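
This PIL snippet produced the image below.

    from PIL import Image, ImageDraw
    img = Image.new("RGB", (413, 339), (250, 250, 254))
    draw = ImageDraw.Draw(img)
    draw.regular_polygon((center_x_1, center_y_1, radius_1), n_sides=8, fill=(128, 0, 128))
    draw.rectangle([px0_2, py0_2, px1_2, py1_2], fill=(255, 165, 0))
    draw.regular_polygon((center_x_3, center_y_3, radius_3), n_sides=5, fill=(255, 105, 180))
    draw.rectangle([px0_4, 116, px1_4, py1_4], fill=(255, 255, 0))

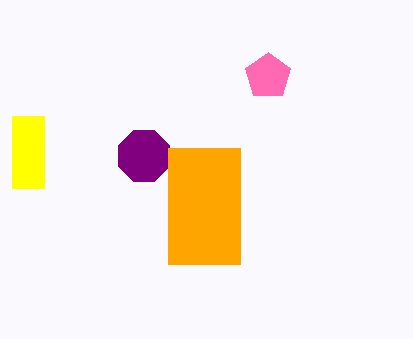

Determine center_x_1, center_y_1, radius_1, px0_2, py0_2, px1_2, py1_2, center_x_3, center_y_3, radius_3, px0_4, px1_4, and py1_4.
center_x_1 = 144
center_y_1 = 156
radius_1 = 28
px0_2 = 168
py0_2 = 148
px1_2 = 240
py1_2 = 264
center_x_3 = 268
center_y_3 = 76
radius_3 = 24
px0_4 = 12
px1_4 = 44
py1_4 = 188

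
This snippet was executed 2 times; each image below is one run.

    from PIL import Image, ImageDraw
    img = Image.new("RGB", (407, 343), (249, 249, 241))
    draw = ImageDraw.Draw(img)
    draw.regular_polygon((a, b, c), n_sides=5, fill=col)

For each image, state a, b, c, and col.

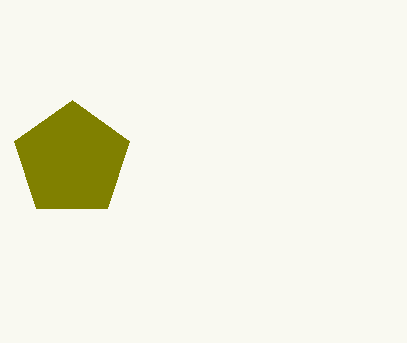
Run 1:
a = 72
b = 160
c = 60
col = 'olive'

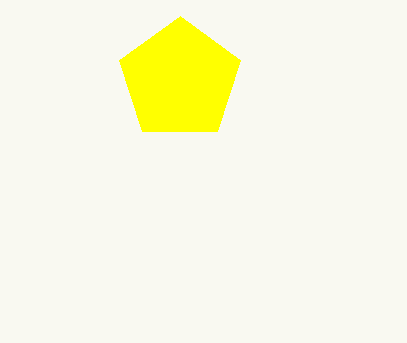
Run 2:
a = 180
b = 80
c = 64
col = 'yellow'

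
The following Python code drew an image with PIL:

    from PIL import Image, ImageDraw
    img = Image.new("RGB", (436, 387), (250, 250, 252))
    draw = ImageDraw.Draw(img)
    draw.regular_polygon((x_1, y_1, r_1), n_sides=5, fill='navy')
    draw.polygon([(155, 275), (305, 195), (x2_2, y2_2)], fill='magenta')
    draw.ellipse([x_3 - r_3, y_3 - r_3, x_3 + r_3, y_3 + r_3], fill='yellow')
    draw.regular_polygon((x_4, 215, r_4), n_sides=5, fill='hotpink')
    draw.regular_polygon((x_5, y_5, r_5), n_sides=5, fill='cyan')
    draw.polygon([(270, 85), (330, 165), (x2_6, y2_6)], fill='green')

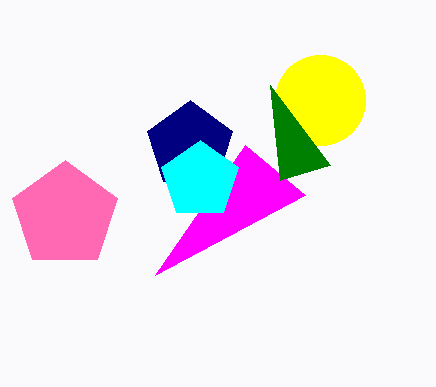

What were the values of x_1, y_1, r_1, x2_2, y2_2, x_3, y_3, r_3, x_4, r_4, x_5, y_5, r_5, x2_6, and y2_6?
x_1 = 190
y_1 = 145
r_1 = 45
x2_2 = 245
y2_2 = 145
x_3 = 320
y_3 = 100
r_3 = 45
x_4 = 65
r_4 = 55
x_5 = 200
y_5 = 180
r_5 = 40
x2_6 = 280
y2_6 = 180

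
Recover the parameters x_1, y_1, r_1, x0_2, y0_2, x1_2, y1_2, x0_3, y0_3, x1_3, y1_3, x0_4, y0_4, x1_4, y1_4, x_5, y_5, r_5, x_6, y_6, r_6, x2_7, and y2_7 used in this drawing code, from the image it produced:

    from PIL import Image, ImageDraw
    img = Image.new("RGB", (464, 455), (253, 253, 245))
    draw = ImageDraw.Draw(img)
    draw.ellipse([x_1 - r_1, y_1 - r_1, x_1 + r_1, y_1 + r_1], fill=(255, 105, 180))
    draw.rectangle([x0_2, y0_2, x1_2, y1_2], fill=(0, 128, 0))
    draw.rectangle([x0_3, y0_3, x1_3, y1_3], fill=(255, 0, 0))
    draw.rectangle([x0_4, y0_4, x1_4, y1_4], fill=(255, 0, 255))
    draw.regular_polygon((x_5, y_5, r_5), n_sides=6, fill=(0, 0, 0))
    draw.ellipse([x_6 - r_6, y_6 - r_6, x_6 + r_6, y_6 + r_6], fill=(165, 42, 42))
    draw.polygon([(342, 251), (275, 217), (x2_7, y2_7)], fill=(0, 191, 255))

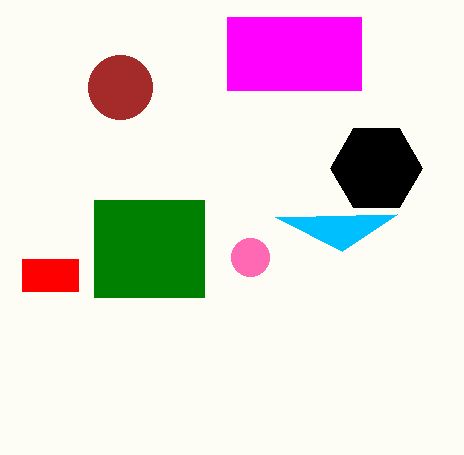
x_1 = 250, y_1 = 257, r_1 = 19, x0_2 = 94, y0_2 = 200, x1_2 = 204, y1_2 = 297, x0_3 = 22, y0_3 = 259, x1_3 = 78, y1_3 = 291, x0_4 = 227, y0_4 = 17, x1_4 = 361, y1_4 = 90, x_5 = 376, y_5 = 168, r_5 = 46, x_6 = 120, y_6 = 87, r_6 = 32, x2_7 = 397, y2_7 = 214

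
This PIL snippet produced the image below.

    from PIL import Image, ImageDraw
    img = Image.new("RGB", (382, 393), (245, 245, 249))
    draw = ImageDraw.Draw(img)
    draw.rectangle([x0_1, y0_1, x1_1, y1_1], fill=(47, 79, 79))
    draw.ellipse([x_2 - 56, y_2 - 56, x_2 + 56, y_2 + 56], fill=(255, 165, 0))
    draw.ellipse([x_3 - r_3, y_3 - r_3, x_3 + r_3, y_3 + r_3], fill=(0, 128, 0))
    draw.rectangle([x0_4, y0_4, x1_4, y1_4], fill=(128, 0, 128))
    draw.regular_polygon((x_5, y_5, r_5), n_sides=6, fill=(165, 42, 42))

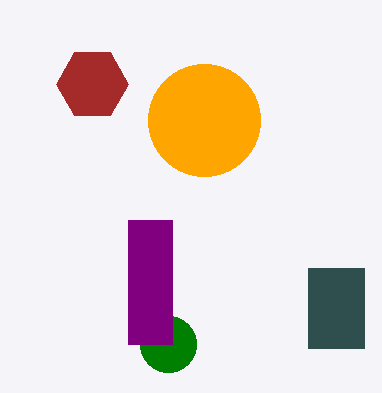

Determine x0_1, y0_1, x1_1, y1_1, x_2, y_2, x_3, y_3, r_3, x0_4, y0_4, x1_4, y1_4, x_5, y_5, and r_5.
x0_1 = 308; y0_1 = 268; x1_1 = 364; y1_1 = 348; x_2 = 204; y_2 = 120; x_3 = 168; y_3 = 344; r_3 = 28; x0_4 = 128; y0_4 = 220; x1_4 = 172; y1_4 = 344; x_5 = 92; y_5 = 84; r_5 = 36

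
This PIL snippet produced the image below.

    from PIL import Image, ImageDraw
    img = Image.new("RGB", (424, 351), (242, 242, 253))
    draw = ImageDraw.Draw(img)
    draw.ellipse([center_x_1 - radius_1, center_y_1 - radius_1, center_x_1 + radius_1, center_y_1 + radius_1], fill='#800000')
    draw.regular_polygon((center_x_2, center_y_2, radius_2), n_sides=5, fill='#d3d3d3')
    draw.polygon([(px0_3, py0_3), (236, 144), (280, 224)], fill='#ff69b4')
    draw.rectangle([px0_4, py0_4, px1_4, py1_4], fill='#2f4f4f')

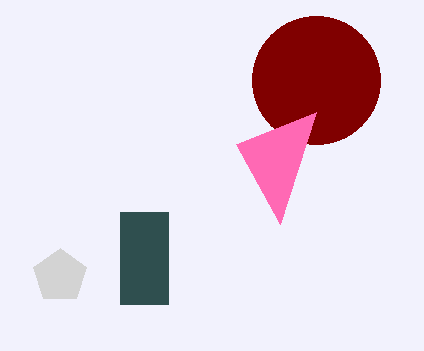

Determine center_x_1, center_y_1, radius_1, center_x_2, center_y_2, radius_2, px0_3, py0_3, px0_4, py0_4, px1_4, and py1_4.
center_x_1 = 316; center_y_1 = 80; radius_1 = 64; center_x_2 = 60; center_y_2 = 276; radius_2 = 28; px0_3 = 316; py0_3 = 112; px0_4 = 120; py0_4 = 212; px1_4 = 168; py1_4 = 304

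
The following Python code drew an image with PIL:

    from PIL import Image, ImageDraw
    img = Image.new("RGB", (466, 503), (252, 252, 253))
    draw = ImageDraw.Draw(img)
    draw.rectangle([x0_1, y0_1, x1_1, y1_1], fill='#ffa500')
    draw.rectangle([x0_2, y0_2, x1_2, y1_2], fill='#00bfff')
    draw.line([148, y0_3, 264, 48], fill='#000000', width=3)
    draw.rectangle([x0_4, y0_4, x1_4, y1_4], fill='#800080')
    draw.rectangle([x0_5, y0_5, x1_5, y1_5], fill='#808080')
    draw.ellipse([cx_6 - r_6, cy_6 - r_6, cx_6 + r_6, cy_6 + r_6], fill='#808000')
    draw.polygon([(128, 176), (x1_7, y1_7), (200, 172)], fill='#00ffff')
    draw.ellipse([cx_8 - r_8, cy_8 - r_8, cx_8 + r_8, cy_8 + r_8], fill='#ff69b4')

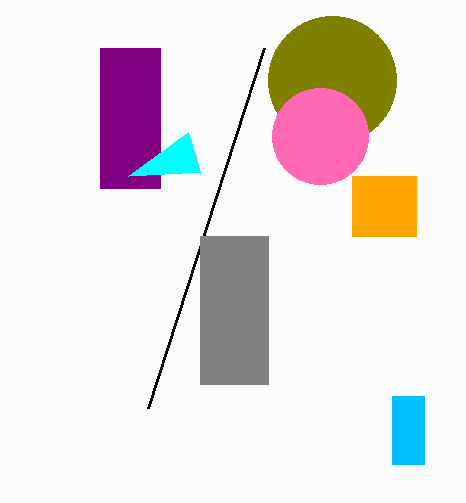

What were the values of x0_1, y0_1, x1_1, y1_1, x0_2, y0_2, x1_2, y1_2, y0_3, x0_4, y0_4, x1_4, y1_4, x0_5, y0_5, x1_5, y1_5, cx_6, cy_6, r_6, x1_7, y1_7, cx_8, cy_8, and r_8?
x0_1 = 352
y0_1 = 176
x1_1 = 416
y1_1 = 236
x0_2 = 392
y0_2 = 396
x1_2 = 424
y1_2 = 464
y0_3 = 408
x0_4 = 100
y0_4 = 48
x1_4 = 160
y1_4 = 188
x0_5 = 200
y0_5 = 236
x1_5 = 268
y1_5 = 384
cx_6 = 332
cy_6 = 80
r_6 = 64
x1_7 = 188
y1_7 = 132
cx_8 = 320
cy_8 = 136
r_8 = 48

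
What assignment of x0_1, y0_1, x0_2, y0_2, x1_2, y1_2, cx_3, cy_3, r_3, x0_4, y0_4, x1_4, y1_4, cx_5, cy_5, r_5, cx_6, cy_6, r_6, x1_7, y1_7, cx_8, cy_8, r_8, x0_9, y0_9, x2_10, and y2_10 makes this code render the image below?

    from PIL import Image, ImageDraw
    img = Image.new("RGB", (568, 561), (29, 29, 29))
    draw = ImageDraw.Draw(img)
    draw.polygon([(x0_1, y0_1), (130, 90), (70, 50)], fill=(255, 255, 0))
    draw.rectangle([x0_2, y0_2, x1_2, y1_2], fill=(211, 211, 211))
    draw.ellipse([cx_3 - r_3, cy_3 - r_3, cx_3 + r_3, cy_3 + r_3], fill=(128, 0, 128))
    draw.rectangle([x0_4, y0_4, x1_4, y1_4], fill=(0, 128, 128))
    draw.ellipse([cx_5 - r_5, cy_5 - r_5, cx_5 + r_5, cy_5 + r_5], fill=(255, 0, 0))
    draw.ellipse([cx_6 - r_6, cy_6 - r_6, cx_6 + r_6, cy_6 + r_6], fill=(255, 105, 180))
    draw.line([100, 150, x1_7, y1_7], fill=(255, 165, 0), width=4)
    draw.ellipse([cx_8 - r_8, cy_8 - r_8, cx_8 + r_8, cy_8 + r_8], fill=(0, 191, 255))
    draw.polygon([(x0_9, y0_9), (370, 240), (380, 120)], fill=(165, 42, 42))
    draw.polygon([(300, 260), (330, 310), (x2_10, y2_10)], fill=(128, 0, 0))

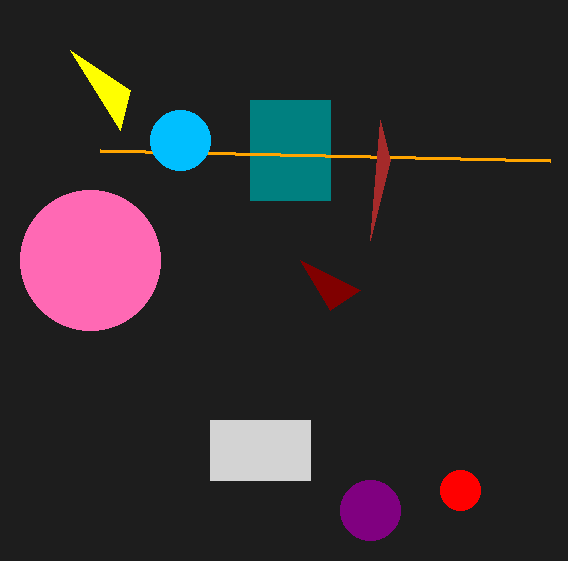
x0_1 = 120
y0_1 = 130
x0_2 = 210
y0_2 = 420
x1_2 = 310
y1_2 = 480
cx_3 = 370
cy_3 = 510
r_3 = 30
x0_4 = 250
y0_4 = 100
x1_4 = 330
y1_4 = 200
cx_5 = 460
cy_5 = 490
r_5 = 20
cx_6 = 90
cy_6 = 260
r_6 = 70
x1_7 = 550
y1_7 = 160
cx_8 = 180
cy_8 = 140
r_8 = 30
x0_9 = 390
y0_9 = 160
x2_10 = 360
y2_10 = 290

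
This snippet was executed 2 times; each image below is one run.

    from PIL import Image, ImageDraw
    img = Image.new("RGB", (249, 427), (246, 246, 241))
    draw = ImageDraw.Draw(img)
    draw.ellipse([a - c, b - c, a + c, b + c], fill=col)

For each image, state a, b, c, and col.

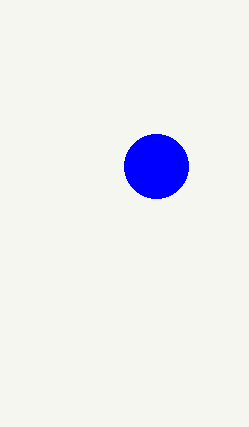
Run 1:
a = 156; b = 166; c = 32; col = 'blue'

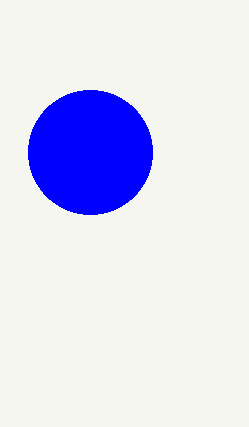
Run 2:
a = 90, b = 152, c = 62, col = 'blue'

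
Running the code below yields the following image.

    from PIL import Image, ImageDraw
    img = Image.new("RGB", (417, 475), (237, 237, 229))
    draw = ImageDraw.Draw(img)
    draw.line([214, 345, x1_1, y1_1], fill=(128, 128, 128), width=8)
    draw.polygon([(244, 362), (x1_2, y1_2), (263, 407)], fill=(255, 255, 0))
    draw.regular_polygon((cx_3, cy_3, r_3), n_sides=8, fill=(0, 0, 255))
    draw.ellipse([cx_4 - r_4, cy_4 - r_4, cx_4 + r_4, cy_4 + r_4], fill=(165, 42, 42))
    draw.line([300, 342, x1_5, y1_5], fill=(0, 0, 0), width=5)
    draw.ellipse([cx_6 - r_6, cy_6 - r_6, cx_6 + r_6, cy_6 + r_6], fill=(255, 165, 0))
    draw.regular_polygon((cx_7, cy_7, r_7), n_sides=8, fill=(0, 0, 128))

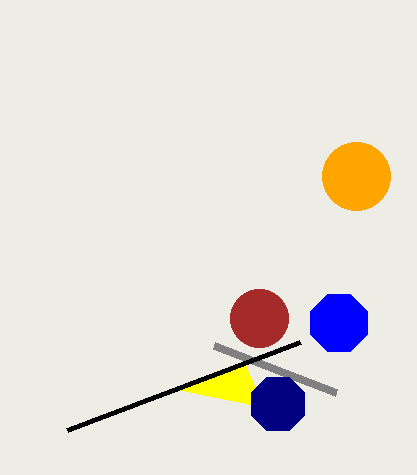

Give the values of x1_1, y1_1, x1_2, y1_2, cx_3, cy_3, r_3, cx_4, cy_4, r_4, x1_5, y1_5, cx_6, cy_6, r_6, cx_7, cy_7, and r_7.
x1_1 = 336; y1_1 = 392; x1_2 = 175; y1_2 = 389; cx_3 = 339; cy_3 = 323; r_3 = 31; cx_4 = 259; cy_4 = 318; r_4 = 29; x1_5 = 67; y1_5 = 430; cx_6 = 356; cy_6 = 176; r_6 = 34; cx_7 = 278; cy_7 = 404; r_7 = 29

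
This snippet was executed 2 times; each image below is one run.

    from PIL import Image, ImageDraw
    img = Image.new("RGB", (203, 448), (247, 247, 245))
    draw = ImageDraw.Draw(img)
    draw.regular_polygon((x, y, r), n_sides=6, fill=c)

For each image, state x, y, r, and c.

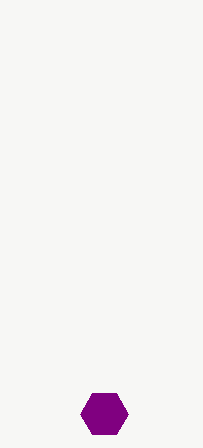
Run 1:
x = 104
y = 414
r = 24
c = 'purple'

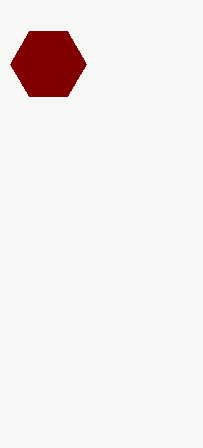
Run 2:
x = 48
y = 64
r = 38
c = 'maroon'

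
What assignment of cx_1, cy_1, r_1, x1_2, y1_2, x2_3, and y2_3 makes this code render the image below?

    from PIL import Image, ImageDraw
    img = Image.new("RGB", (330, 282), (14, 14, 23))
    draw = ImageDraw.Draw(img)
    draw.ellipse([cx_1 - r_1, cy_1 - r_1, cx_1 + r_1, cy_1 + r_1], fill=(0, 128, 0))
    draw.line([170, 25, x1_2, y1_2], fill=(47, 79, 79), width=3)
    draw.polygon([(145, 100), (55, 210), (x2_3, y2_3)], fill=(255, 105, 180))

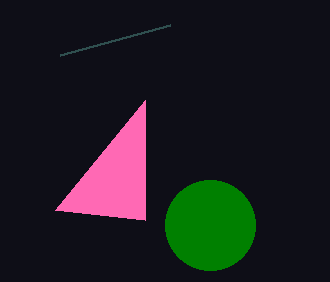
cx_1 = 210; cy_1 = 225; r_1 = 45; x1_2 = 60; y1_2 = 55; x2_3 = 145; y2_3 = 220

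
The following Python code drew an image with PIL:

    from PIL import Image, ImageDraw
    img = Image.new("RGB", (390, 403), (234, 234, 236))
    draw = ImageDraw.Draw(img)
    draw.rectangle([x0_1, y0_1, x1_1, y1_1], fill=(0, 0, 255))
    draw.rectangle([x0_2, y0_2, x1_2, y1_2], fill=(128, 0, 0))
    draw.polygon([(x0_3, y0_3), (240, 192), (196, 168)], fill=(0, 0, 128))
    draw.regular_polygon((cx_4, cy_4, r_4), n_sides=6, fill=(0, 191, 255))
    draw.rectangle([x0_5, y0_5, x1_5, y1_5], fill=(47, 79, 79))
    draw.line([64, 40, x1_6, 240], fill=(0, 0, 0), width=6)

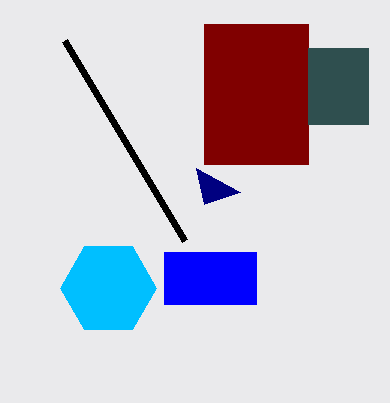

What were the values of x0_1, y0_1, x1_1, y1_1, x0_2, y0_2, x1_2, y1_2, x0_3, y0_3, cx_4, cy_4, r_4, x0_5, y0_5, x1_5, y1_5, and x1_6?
x0_1 = 164; y0_1 = 252; x1_1 = 256; y1_1 = 304; x0_2 = 204; y0_2 = 24; x1_2 = 308; y1_2 = 164; x0_3 = 204; y0_3 = 204; cx_4 = 108; cy_4 = 288; r_4 = 48; x0_5 = 308; y0_5 = 48; x1_5 = 368; y1_5 = 124; x1_6 = 184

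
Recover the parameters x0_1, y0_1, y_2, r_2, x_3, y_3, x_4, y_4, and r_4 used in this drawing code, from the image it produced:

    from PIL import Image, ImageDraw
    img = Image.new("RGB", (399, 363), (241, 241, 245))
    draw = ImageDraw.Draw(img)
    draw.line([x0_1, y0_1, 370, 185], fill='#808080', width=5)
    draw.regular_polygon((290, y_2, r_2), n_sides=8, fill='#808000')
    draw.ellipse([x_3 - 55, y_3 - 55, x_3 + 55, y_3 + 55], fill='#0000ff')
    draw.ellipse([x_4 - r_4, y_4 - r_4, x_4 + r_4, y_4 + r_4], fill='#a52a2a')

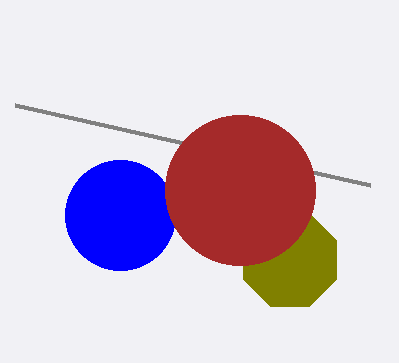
x0_1 = 15; y0_1 = 105; y_2 = 260; r_2 = 50; x_3 = 120; y_3 = 215; x_4 = 240; y_4 = 190; r_4 = 75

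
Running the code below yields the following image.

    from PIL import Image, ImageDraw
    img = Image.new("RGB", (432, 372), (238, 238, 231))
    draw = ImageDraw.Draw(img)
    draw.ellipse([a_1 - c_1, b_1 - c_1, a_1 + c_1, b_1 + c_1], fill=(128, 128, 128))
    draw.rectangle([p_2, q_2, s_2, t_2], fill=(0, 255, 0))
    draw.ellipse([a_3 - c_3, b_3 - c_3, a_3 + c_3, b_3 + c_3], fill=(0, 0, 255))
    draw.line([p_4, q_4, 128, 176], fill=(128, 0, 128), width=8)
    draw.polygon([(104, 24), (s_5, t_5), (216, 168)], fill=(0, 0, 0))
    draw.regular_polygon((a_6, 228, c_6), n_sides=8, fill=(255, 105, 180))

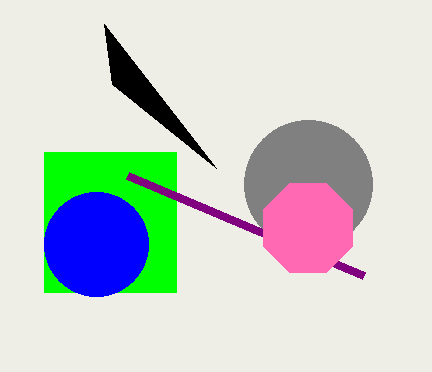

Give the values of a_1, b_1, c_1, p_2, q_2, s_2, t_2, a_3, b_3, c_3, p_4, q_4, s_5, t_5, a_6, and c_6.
a_1 = 308
b_1 = 184
c_1 = 64
p_2 = 44
q_2 = 152
s_2 = 176
t_2 = 292
a_3 = 96
b_3 = 244
c_3 = 52
p_4 = 364
q_4 = 276
s_5 = 112
t_5 = 84
a_6 = 308
c_6 = 48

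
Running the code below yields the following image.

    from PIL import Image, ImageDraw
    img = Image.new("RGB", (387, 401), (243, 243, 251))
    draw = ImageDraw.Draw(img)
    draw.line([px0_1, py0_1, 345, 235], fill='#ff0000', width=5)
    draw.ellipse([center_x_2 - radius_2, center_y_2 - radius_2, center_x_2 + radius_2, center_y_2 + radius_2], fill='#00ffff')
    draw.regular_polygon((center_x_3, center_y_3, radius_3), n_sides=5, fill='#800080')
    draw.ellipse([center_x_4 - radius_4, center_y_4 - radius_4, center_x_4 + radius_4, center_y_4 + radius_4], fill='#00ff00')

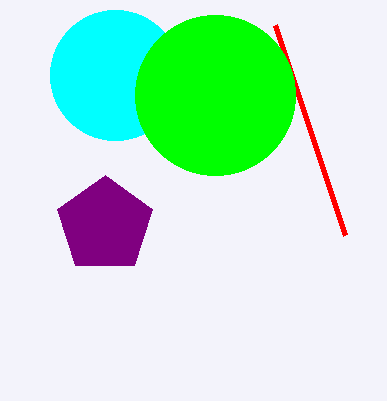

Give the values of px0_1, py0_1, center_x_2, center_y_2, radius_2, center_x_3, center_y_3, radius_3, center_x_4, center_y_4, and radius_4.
px0_1 = 275, py0_1 = 25, center_x_2 = 115, center_y_2 = 75, radius_2 = 65, center_x_3 = 105, center_y_3 = 225, radius_3 = 50, center_x_4 = 215, center_y_4 = 95, radius_4 = 80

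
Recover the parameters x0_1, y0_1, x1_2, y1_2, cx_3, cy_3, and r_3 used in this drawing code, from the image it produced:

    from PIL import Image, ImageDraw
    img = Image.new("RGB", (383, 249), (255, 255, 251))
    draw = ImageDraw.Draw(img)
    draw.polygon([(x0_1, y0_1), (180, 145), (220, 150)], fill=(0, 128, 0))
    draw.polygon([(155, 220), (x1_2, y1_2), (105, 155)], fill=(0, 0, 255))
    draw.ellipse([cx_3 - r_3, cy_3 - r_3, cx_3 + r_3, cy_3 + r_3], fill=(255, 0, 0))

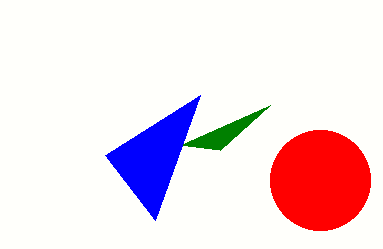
x0_1 = 270; y0_1 = 105; x1_2 = 200; y1_2 = 95; cx_3 = 320; cy_3 = 180; r_3 = 50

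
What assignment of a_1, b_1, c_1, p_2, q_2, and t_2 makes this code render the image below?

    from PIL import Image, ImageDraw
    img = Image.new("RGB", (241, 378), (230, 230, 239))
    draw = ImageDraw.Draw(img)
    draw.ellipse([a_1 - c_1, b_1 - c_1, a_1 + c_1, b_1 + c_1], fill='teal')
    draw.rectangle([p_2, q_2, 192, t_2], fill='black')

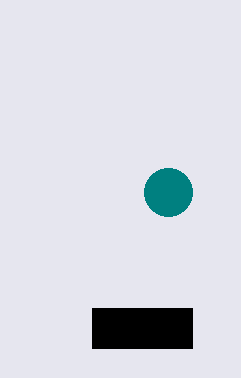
a_1 = 168, b_1 = 192, c_1 = 24, p_2 = 92, q_2 = 308, t_2 = 348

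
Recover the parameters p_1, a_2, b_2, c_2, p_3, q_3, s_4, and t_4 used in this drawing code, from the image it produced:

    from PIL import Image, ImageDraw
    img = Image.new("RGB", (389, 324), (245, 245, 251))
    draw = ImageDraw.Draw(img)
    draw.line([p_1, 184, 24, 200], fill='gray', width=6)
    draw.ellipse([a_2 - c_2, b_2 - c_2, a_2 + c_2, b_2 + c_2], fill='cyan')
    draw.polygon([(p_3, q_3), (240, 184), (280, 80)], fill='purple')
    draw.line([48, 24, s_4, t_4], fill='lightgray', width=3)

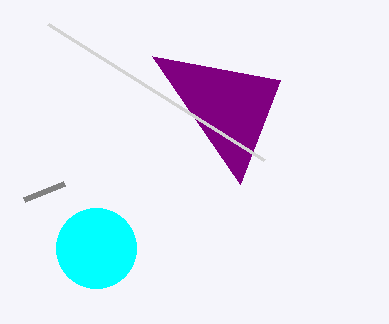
p_1 = 64, a_2 = 96, b_2 = 248, c_2 = 40, p_3 = 152, q_3 = 56, s_4 = 264, t_4 = 160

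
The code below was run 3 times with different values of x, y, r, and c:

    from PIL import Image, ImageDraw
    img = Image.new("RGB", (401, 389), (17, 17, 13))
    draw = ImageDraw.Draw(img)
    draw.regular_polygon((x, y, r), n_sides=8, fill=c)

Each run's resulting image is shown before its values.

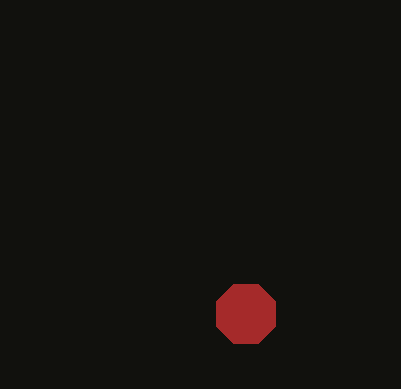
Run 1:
x = 246; y = 314; r = 32; c = 'brown'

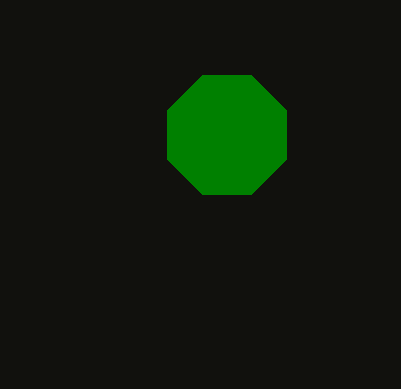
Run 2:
x = 227; y = 135; r = 64; c = 'green'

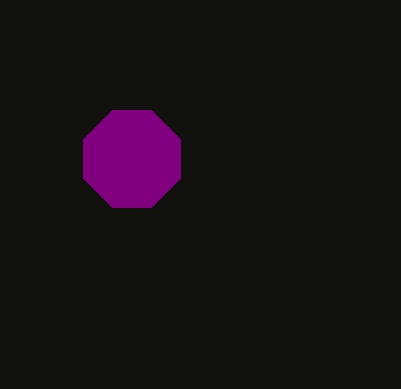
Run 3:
x = 132
y = 159
r = 52
c = 'purple'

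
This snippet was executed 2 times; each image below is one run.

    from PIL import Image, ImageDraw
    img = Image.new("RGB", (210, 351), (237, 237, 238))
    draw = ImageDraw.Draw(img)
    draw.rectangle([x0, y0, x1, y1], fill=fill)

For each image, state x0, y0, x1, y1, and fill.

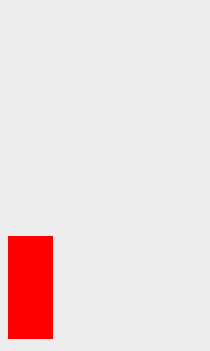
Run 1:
x0 = 8
y0 = 236
x1 = 52
y1 = 338
fill = 'red'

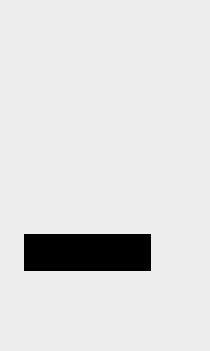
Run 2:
x0 = 24, y0 = 234, x1 = 150, y1 = 270, fill = 'black'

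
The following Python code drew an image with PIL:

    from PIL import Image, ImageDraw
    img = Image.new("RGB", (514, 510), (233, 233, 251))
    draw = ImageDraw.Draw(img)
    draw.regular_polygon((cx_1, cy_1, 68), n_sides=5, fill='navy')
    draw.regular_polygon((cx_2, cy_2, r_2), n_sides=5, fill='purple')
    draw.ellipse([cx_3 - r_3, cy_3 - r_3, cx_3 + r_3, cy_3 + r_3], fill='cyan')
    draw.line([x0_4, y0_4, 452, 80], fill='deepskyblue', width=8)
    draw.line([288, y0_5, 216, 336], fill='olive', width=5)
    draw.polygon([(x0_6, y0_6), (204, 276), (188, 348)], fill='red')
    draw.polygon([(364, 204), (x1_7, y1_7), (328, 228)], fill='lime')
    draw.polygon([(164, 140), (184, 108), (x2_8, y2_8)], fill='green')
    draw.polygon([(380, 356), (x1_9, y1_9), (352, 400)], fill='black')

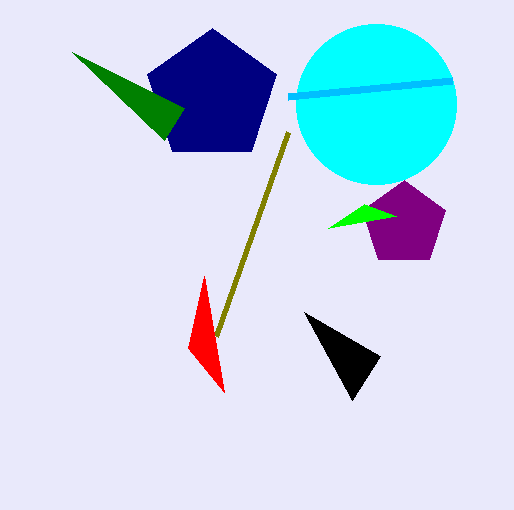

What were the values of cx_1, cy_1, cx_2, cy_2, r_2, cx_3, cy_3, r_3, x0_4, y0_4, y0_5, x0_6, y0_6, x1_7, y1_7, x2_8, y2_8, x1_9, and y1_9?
cx_1 = 212
cy_1 = 96
cx_2 = 404
cy_2 = 224
r_2 = 44
cx_3 = 376
cy_3 = 104
r_3 = 80
x0_4 = 288
y0_4 = 96
y0_5 = 132
x0_6 = 224
y0_6 = 392
x1_7 = 396
y1_7 = 216
x2_8 = 72
y2_8 = 52
x1_9 = 304
y1_9 = 312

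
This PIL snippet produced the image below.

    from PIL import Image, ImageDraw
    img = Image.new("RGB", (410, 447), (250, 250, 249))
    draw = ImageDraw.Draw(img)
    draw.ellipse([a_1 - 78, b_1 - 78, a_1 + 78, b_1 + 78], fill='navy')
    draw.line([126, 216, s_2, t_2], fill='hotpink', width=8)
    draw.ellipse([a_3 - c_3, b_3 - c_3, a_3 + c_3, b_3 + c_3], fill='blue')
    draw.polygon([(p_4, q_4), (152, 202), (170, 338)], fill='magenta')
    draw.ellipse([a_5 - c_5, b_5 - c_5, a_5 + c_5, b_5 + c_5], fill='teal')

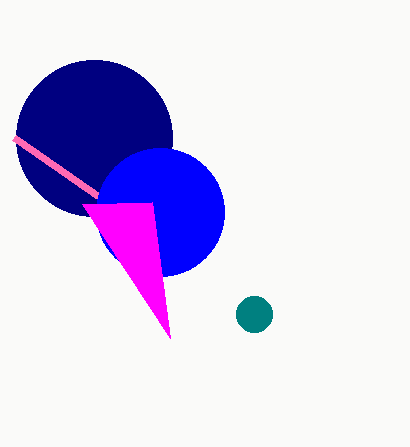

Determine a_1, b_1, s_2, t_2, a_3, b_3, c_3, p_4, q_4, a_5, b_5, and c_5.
a_1 = 94
b_1 = 138
s_2 = 14
t_2 = 138
a_3 = 160
b_3 = 212
c_3 = 64
p_4 = 82
q_4 = 204
a_5 = 254
b_5 = 314
c_5 = 18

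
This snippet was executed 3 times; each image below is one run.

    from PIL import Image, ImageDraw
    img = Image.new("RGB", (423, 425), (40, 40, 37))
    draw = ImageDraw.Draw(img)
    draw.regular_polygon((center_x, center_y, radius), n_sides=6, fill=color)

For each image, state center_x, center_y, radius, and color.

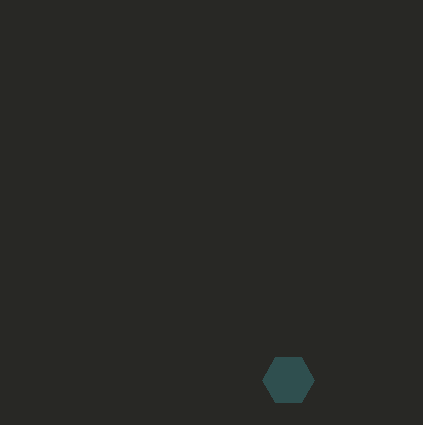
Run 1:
center_x = 288, center_y = 380, radius = 26, color = 'darkslategray'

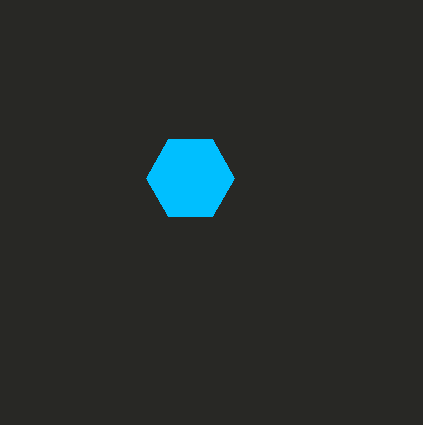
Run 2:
center_x = 190; center_y = 178; radius = 44; color = 'deepskyblue'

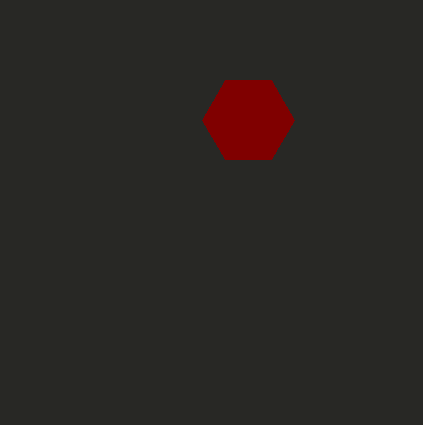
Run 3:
center_x = 248, center_y = 120, radius = 46, color = 'maroon'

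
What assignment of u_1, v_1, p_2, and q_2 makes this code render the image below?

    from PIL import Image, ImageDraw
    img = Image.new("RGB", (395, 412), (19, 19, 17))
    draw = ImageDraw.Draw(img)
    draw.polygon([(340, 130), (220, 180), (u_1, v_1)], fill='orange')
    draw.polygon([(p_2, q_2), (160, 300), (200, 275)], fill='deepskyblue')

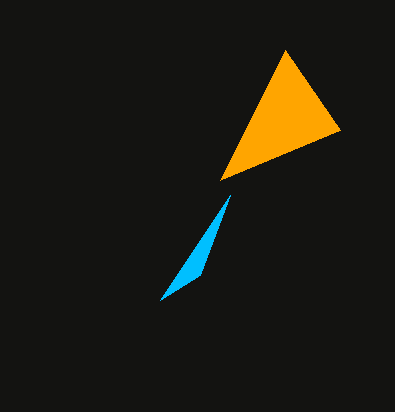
u_1 = 285, v_1 = 50, p_2 = 230, q_2 = 195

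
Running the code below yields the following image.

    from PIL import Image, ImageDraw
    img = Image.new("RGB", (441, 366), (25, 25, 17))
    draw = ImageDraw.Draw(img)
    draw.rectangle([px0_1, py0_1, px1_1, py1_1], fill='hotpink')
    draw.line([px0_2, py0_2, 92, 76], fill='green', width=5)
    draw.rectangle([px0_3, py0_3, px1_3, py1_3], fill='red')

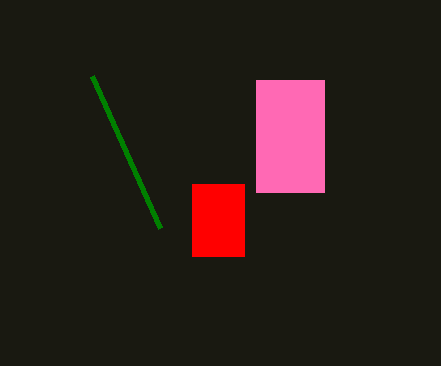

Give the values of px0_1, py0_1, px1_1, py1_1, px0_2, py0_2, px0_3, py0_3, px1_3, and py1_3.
px0_1 = 256
py0_1 = 80
px1_1 = 324
py1_1 = 192
px0_2 = 160
py0_2 = 228
px0_3 = 192
py0_3 = 184
px1_3 = 244
py1_3 = 256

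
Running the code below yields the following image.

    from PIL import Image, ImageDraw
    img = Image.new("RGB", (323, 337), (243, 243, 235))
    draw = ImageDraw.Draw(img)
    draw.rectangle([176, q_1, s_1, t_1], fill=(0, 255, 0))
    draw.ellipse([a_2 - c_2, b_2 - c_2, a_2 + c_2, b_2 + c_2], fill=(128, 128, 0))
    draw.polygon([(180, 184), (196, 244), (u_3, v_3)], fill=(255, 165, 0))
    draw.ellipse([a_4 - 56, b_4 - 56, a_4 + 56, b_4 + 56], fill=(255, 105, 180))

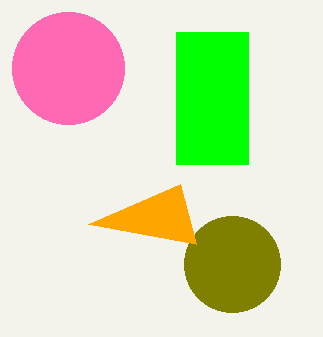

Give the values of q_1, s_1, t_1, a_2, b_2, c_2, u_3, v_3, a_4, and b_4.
q_1 = 32; s_1 = 248; t_1 = 164; a_2 = 232; b_2 = 264; c_2 = 48; u_3 = 88; v_3 = 224; a_4 = 68; b_4 = 68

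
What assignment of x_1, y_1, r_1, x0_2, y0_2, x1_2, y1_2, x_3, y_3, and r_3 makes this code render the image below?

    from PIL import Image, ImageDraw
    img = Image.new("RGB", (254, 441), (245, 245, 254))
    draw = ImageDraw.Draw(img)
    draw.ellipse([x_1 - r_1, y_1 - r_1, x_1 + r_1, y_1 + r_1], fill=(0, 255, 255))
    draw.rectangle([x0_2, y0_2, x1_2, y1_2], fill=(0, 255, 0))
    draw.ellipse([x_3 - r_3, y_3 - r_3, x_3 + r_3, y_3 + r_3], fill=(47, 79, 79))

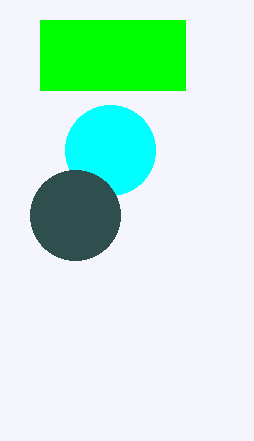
x_1 = 110; y_1 = 150; r_1 = 45; x0_2 = 40; y0_2 = 20; x1_2 = 185; y1_2 = 90; x_3 = 75; y_3 = 215; r_3 = 45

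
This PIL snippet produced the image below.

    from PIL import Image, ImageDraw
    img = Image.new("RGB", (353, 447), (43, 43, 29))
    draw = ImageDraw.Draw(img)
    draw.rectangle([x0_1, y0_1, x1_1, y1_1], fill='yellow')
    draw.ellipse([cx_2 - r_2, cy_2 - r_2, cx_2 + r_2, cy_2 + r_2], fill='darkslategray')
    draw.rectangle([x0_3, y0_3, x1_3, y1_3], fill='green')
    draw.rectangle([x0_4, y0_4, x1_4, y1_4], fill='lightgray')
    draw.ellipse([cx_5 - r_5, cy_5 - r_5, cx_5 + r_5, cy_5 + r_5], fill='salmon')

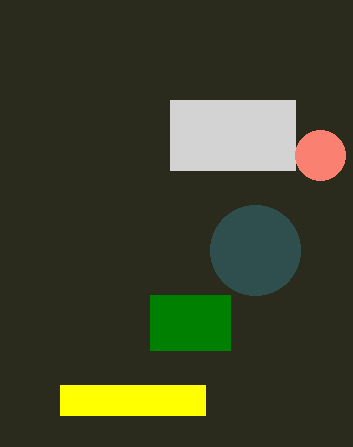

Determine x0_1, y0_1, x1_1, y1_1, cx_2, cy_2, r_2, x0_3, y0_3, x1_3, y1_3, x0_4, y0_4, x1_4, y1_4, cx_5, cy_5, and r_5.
x0_1 = 60
y0_1 = 385
x1_1 = 205
y1_1 = 415
cx_2 = 255
cy_2 = 250
r_2 = 45
x0_3 = 150
y0_3 = 295
x1_3 = 230
y1_3 = 350
x0_4 = 170
y0_4 = 100
x1_4 = 295
y1_4 = 170
cx_5 = 320
cy_5 = 155
r_5 = 25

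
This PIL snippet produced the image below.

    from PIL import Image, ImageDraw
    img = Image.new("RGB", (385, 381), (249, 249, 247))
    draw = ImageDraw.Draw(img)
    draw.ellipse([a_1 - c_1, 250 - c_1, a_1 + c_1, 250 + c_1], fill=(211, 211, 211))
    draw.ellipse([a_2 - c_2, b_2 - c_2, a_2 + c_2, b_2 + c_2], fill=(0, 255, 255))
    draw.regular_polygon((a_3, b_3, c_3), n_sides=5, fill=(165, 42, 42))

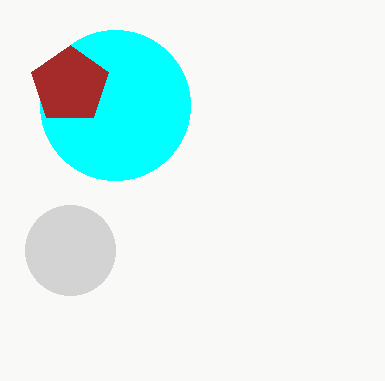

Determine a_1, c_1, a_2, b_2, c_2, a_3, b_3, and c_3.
a_1 = 70, c_1 = 45, a_2 = 115, b_2 = 105, c_2 = 75, a_3 = 70, b_3 = 85, c_3 = 40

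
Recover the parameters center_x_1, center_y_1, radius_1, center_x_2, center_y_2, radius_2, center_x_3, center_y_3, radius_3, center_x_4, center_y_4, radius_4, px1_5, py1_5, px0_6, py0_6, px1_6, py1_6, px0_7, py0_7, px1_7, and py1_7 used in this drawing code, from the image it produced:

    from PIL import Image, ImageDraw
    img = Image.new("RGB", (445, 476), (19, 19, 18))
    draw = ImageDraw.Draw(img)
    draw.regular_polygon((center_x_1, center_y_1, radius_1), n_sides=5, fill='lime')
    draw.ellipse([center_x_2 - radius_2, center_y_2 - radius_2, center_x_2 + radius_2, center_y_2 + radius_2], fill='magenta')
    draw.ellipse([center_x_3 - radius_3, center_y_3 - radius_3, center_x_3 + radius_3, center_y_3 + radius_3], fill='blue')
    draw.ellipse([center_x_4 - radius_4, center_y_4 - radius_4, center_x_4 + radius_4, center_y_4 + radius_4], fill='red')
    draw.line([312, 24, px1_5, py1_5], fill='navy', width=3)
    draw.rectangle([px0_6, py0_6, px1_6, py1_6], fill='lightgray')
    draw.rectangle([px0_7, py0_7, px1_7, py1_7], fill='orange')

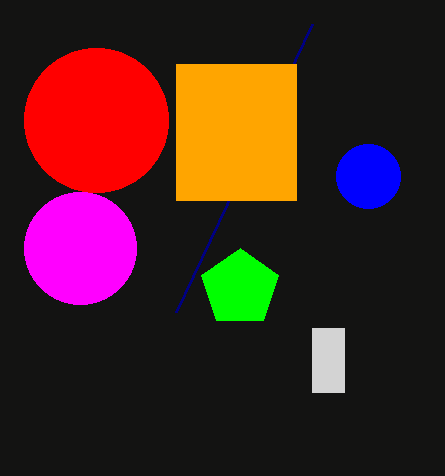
center_x_1 = 240; center_y_1 = 288; radius_1 = 40; center_x_2 = 80; center_y_2 = 248; radius_2 = 56; center_x_3 = 368; center_y_3 = 176; radius_3 = 32; center_x_4 = 96; center_y_4 = 120; radius_4 = 72; px1_5 = 176; py1_5 = 312; px0_6 = 312; py0_6 = 328; px1_6 = 344; py1_6 = 392; px0_7 = 176; py0_7 = 64; px1_7 = 296; py1_7 = 200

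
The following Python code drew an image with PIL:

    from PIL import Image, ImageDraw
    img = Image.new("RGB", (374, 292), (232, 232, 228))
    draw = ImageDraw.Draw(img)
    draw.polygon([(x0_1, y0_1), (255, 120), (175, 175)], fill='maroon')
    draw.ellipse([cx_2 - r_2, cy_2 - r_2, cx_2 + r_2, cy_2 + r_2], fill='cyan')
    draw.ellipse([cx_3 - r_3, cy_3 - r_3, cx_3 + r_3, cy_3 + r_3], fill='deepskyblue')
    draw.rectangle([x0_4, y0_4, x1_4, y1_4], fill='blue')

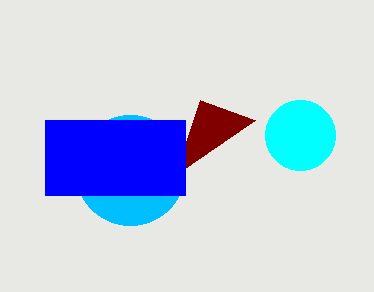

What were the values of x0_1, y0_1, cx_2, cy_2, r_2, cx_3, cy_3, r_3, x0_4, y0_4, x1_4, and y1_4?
x0_1 = 200; y0_1 = 100; cx_2 = 300; cy_2 = 135; r_2 = 35; cx_3 = 130; cy_3 = 170; r_3 = 55; x0_4 = 45; y0_4 = 120; x1_4 = 185; y1_4 = 195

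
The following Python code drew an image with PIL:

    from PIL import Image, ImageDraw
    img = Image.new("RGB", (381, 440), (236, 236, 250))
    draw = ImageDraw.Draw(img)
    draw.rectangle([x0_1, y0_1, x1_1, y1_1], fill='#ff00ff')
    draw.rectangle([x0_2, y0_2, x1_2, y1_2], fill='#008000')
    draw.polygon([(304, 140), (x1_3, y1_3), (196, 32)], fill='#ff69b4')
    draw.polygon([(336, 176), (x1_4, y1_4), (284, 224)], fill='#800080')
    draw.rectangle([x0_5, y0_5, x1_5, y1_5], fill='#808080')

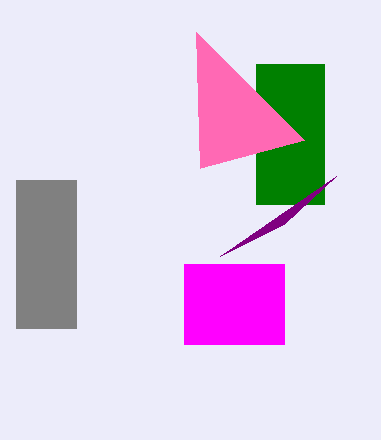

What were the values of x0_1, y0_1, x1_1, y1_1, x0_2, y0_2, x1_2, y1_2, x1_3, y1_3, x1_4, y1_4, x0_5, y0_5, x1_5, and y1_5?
x0_1 = 184; y0_1 = 264; x1_1 = 284; y1_1 = 344; x0_2 = 256; y0_2 = 64; x1_2 = 324; y1_2 = 204; x1_3 = 200; y1_3 = 168; x1_4 = 220; y1_4 = 256; x0_5 = 16; y0_5 = 180; x1_5 = 76; y1_5 = 328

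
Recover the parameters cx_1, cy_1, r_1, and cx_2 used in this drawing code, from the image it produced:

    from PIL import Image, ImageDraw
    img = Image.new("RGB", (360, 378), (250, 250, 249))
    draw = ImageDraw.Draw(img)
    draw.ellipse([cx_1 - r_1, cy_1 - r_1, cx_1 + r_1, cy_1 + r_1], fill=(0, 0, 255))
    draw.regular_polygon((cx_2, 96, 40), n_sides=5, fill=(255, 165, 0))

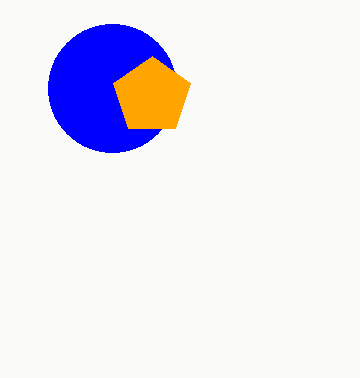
cx_1 = 112, cy_1 = 88, r_1 = 64, cx_2 = 152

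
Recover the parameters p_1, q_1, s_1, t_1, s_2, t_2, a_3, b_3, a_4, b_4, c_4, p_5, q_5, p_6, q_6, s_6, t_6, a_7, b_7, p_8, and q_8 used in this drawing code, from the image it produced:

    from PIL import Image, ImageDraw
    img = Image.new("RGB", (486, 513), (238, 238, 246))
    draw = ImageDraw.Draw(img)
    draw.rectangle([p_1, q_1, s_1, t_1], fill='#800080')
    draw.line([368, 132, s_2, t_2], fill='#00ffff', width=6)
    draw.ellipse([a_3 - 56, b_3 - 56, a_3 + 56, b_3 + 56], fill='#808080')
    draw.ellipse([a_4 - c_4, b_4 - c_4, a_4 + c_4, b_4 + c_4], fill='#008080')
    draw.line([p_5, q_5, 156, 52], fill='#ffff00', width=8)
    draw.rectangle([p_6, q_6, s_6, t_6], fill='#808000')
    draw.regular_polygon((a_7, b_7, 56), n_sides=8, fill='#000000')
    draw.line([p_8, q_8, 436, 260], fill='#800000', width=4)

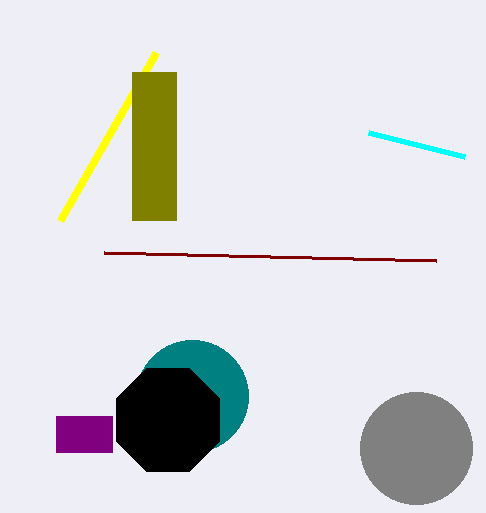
p_1 = 56; q_1 = 416; s_1 = 112; t_1 = 452; s_2 = 464; t_2 = 156; a_3 = 416; b_3 = 448; a_4 = 192; b_4 = 396; c_4 = 56; p_5 = 60; q_5 = 220; p_6 = 132; q_6 = 72; s_6 = 176; t_6 = 220; a_7 = 168; b_7 = 420; p_8 = 104; q_8 = 252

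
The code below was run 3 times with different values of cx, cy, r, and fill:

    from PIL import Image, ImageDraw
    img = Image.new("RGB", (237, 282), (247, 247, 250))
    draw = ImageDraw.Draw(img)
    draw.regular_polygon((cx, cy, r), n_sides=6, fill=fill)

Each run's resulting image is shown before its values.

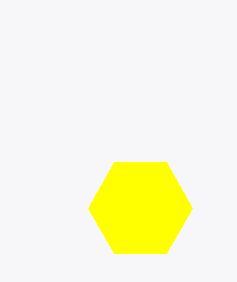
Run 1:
cx = 140, cy = 208, r = 52, fill = 'yellow'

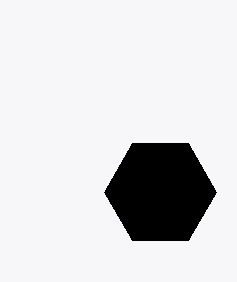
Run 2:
cx = 160
cy = 192
r = 56
fill = 'black'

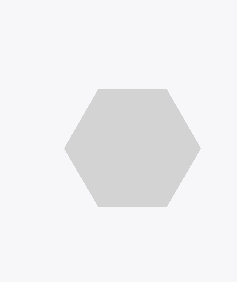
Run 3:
cx = 132, cy = 148, r = 68, fill = 'lightgray'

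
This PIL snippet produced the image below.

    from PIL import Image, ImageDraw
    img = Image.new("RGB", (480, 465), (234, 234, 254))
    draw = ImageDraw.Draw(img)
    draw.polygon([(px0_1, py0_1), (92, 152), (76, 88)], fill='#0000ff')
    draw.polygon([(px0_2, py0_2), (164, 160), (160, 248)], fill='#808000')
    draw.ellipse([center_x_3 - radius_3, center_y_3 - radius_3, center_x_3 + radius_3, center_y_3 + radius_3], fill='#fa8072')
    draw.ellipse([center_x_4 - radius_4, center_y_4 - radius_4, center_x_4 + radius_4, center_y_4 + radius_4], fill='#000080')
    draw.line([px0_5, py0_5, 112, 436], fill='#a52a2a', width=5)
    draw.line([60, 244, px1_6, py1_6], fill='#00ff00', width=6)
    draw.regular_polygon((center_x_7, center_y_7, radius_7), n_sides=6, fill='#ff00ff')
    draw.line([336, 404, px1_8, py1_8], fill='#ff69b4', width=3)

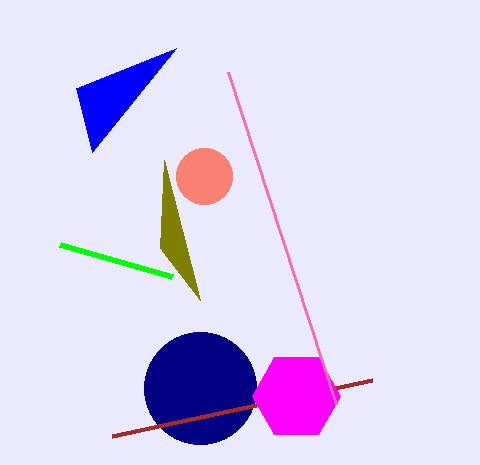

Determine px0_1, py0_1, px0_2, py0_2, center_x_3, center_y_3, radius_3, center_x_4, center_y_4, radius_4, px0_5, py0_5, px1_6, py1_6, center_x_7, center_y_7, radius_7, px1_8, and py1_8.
px0_1 = 176
py0_1 = 48
px0_2 = 200
py0_2 = 300
center_x_3 = 204
center_y_3 = 176
radius_3 = 28
center_x_4 = 200
center_y_4 = 388
radius_4 = 56
px0_5 = 372
py0_5 = 380
px1_6 = 172
py1_6 = 276
center_x_7 = 296
center_y_7 = 396
radius_7 = 44
px1_8 = 228
py1_8 = 72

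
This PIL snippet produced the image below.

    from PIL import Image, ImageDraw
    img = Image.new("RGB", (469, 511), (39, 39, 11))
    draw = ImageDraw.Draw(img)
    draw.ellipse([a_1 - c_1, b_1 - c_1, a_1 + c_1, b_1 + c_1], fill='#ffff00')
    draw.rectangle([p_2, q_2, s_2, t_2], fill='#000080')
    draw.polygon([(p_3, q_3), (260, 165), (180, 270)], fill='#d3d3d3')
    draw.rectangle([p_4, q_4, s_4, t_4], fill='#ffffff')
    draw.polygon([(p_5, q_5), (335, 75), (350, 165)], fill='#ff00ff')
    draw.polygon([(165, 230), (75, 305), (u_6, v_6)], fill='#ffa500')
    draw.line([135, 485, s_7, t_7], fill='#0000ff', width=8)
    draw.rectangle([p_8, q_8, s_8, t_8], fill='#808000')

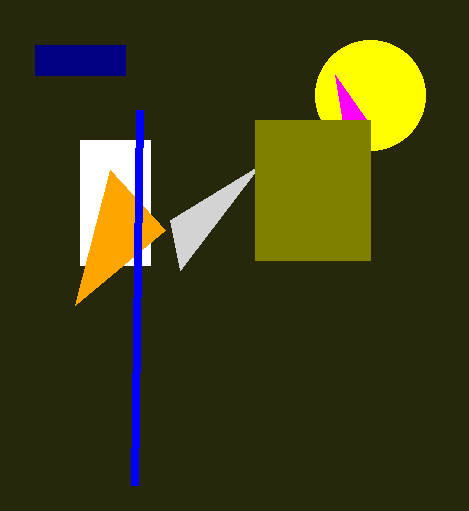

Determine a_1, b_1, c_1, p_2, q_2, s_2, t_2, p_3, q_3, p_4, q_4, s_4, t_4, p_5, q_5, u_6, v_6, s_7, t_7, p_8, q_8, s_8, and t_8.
a_1 = 370
b_1 = 95
c_1 = 55
p_2 = 35
q_2 = 45
s_2 = 125
t_2 = 75
p_3 = 170
q_3 = 220
p_4 = 80
q_4 = 140
s_4 = 150
t_4 = 265
p_5 = 370
q_5 = 125
u_6 = 110
v_6 = 170
s_7 = 140
t_7 = 110
p_8 = 255
q_8 = 120
s_8 = 370
t_8 = 260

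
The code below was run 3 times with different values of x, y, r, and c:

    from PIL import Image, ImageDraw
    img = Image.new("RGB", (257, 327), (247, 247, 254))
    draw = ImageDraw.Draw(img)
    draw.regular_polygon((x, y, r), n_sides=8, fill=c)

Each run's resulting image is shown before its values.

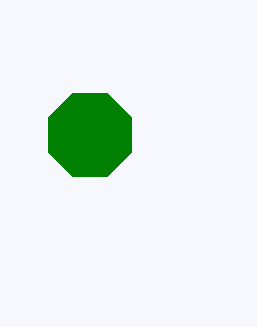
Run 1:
x = 90
y = 135
r = 45
c = 'green'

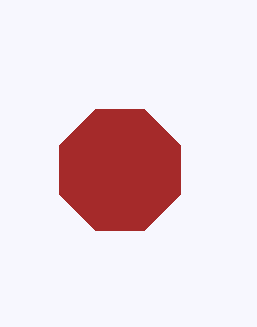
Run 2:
x = 120, y = 170, r = 65, c = 'brown'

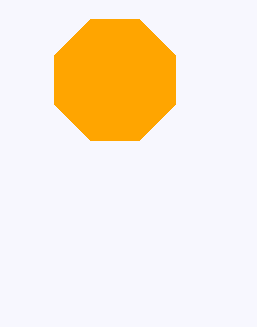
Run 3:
x = 115; y = 80; r = 65; c = 'orange'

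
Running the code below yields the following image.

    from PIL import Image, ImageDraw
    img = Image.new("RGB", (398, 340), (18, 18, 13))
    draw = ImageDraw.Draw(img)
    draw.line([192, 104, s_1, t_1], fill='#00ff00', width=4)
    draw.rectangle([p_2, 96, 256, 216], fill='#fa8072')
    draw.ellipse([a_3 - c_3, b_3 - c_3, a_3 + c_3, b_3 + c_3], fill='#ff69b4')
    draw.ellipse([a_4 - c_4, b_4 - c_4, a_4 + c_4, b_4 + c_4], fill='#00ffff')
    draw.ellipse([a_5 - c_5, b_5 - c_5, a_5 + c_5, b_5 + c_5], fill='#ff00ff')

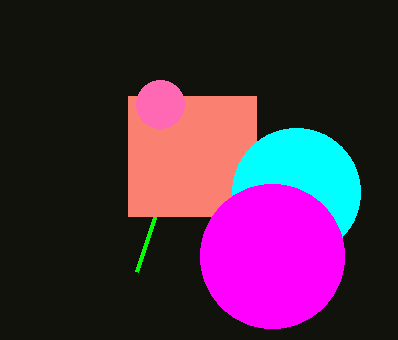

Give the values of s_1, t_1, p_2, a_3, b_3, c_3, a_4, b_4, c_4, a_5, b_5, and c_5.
s_1 = 136
t_1 = 272
p_2 = 128
a_3 = 160
b_3 = 104
c_3 = 24
a_4 = 296
b_4 = 192
c_4 = 64
a_5 = 272
b_5 = 256
c_5 = 72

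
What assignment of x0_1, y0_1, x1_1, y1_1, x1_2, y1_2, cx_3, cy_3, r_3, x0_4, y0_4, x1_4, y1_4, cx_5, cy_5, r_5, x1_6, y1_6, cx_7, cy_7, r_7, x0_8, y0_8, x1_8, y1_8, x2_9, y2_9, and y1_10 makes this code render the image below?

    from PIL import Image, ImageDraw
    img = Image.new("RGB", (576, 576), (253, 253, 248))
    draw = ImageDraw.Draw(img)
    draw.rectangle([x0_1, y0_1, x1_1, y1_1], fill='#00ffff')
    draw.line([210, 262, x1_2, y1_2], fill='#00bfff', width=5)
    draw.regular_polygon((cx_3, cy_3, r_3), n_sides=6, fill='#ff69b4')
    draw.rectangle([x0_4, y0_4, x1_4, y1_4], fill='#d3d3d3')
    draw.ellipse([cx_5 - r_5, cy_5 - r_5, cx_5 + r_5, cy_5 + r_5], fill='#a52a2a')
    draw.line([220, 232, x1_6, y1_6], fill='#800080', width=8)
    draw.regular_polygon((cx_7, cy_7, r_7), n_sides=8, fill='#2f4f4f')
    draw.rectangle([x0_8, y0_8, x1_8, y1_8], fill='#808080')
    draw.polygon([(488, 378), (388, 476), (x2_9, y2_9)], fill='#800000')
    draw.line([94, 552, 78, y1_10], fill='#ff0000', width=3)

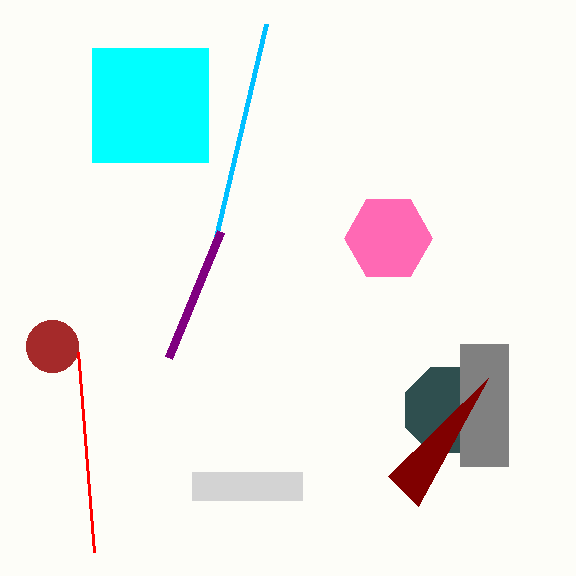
x0_1 = 92; y0_1 = 48; x1_1 = 208; y1_1 = 162; x1_2 = 266; y1_2 = 24; cx_3 = 388; cy_3 = 238; r_3 = 44; x0_4 = 192; y0_4 = 472; x1_4 = 302; y1_4 = 500; cx_5 = 52; cy_5 = 346; r_5 = 26; x1_6 = 168; y1_6 = 358; cx_7 = 448; cy_7 = 410; r_7 = 46; x0_8 = 460; y0_8 = 344; x1_8 = 508; y1_8 = 466; x2_9 = 418; y2_9 = 506; y1_10 = 352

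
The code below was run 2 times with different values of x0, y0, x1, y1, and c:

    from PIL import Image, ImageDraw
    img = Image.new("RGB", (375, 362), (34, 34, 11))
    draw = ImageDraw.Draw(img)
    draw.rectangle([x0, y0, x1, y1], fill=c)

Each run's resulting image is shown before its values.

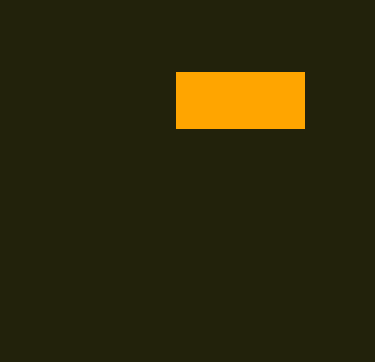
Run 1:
x0 = 176
y0 = 72
x1 = 304
y1 = 128
c = 'orange'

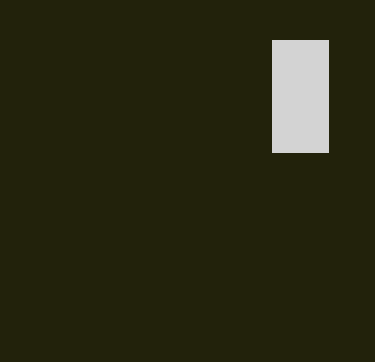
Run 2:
x0 = 272; y0 = 40; x1 = 328; y1 = 152; c = 'lightgray'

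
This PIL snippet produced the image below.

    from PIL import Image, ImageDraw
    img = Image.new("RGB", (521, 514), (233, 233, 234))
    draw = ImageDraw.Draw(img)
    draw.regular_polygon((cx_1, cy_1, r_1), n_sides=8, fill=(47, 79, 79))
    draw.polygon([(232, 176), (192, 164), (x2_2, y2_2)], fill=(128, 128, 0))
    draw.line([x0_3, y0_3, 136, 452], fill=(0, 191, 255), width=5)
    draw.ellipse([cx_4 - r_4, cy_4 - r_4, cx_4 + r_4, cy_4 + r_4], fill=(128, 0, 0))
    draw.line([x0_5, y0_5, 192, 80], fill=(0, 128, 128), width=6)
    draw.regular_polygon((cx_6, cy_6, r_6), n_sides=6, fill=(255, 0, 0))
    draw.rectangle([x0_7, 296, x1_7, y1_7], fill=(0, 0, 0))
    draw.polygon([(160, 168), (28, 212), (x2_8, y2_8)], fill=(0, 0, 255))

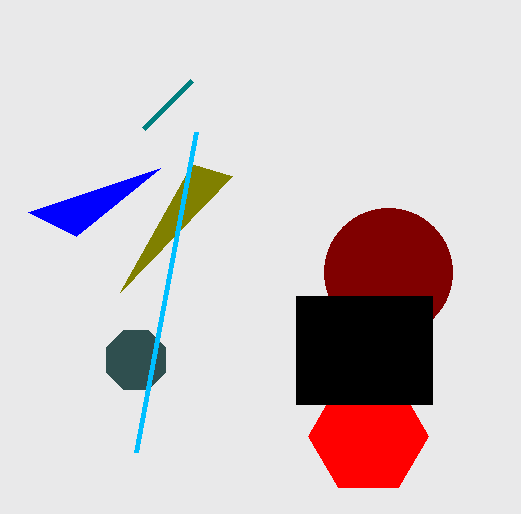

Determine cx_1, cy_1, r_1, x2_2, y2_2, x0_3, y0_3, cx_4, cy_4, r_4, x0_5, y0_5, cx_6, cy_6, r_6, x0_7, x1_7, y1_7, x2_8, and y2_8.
cx_1 = 136
cy_1 = 360
r_1 = 32
x2_2 = 120
y2_2 = 292
x0_3 = 196
y0_3 = 132
cx_4 = 388
cy_4 = 272
r_4 = 64
x0_5 = 144
y0_5 = 128
cx_6 = 368
cy_6 = 436
r_6 = 60
x0_7 = 296
x1_7 = 432
y1_7 = 404
x2_8 = 76
y2_8 = 236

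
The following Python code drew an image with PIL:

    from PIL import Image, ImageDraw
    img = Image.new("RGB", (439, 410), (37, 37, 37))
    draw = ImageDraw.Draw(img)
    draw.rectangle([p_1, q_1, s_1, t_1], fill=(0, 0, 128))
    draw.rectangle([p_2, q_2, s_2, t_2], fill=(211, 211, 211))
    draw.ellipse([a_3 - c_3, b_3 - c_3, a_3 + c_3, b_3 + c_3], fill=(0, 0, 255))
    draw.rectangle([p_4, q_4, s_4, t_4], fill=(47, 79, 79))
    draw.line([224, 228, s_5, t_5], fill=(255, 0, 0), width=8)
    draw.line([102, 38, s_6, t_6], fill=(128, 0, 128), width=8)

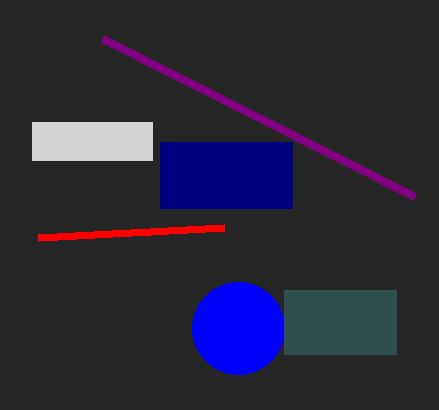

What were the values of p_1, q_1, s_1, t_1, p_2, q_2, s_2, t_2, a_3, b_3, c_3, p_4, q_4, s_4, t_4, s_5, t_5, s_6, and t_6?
p_1 = 160
q_1 = 142
s_1 = 292
t_1 = 208
p_2 = 32
q_2 = 122
s_2 = 152
t_2 = 160
a_3 = 238
b_3 = 328
c_3 = 46
p_4 = 284
q_4 = 290
s_4 = 396
t_4 = 354
s_5 = 38
t_5 = 238
s_6 = 414
t_6 = 196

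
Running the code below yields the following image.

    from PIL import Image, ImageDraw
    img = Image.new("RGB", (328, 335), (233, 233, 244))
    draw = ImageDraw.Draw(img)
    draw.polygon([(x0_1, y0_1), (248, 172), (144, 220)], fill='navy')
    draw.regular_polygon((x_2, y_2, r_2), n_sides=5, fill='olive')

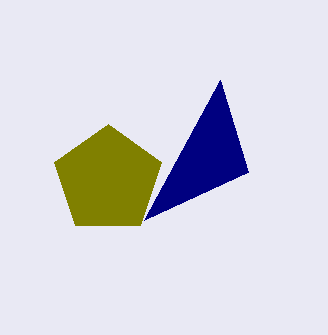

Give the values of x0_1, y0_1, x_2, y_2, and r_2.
x0_1 = 220
y0_1 = 80
x_2 = 108
y_2 = 180
r_2 = 56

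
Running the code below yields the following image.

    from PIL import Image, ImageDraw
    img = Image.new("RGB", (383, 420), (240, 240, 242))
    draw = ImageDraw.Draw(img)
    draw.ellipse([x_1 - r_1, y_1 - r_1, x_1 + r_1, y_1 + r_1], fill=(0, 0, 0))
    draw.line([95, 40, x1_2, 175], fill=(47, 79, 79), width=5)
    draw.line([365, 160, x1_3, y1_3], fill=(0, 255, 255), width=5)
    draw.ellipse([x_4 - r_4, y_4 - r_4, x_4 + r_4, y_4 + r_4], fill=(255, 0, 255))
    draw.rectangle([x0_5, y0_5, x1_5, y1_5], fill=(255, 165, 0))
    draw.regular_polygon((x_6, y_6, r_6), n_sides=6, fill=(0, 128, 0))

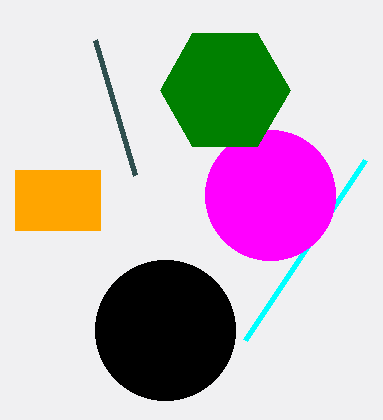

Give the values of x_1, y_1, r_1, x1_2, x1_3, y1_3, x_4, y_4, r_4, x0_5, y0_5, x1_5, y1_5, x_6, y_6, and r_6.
x_1 = 165; y_1 = 330; r_1 = 70; x1_2 = 135; x1_3 = 245; y1_3 = 340; x_4 = 270; y_4 = 195; r_4 = 65; x0_5 = 15; y0_5 = 170; x1_5 = 100; y1_5 = 230; x_6 = 225; y_6 = 90; r_6 = 65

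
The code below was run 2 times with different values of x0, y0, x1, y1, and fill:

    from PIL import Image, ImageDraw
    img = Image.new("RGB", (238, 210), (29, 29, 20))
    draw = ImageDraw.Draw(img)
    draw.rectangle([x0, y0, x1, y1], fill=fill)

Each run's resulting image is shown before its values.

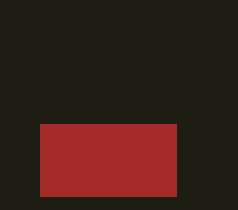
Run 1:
x0 = 40, y0 = 124, x1 = 176, y1 = 196, fill = 'brown'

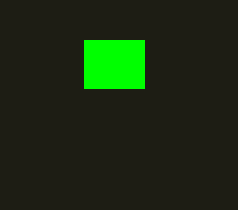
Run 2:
x0 = 84; y0 = 40; x1 = 144; y1 = 88; fill = 'lime'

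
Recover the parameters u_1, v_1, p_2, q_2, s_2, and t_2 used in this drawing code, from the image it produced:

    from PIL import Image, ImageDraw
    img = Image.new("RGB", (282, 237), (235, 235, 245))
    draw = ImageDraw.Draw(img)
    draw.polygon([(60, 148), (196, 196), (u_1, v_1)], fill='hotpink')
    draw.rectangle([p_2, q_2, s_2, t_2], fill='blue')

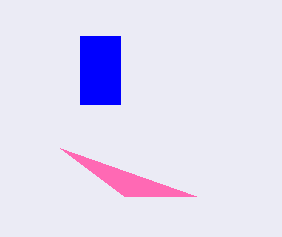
u_1 = 124
v_1 = 196
p_2 = 80
q_2 = 36
s_2 = 120
t_2 = 104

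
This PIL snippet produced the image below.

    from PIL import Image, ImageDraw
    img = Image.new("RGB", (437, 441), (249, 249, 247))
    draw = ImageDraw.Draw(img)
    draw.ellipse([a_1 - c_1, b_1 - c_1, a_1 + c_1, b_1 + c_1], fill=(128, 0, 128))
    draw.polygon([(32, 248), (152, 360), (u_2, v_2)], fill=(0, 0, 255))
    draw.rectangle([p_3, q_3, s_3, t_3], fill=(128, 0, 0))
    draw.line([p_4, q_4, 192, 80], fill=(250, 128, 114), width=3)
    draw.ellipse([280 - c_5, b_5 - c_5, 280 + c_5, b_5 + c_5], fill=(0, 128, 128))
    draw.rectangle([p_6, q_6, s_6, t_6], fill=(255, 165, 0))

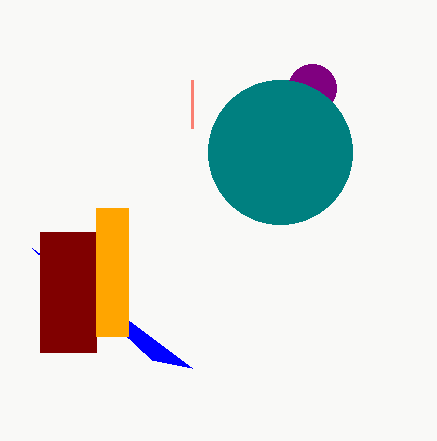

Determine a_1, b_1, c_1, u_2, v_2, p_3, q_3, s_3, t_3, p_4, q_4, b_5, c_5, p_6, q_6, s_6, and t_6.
a_1 = 312, b_1 = 88, c_1 = 24, u_2 = 192, v_2 = 368, p_3 = 40, q_3 = 232, s_3 = 96, t_3 = 352, p_4 = 192, q_4 = 128, b_5 = 152, c_5 = 72, p_6 = 96, q_6 = 208, s_6 = 128, t_6 = 336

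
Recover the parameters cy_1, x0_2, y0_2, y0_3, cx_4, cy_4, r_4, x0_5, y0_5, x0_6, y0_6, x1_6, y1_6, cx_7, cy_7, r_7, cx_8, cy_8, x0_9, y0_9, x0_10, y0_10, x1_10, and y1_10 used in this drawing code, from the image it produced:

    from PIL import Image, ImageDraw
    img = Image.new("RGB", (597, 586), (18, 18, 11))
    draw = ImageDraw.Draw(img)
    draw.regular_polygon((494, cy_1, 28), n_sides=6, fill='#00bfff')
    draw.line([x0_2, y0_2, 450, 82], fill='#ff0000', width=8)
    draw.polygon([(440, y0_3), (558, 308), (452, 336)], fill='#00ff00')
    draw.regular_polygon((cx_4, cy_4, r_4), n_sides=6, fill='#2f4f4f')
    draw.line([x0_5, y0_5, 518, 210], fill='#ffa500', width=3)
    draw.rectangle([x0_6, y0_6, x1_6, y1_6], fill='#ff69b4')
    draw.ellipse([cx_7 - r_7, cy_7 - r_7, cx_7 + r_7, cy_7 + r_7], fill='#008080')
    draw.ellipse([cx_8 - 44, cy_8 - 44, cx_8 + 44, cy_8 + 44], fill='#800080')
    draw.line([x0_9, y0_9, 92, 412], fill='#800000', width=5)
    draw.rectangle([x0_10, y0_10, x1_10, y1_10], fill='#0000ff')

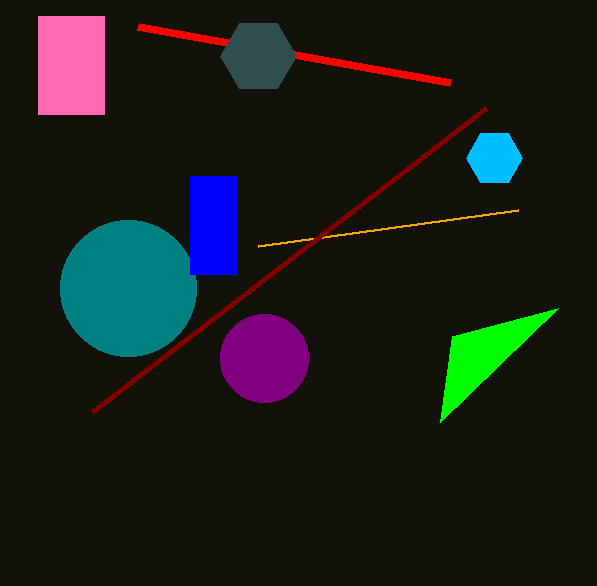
cy_1 = 158; x0_2 = 138; y0_2 = 26; y0_3 = 422; cx_4 = 258; cy_4 = 56; r_4 = 38; x0_5 = 258; y0_5 = 246; x0_6 = 38; y0_6 = 16; x1_6 = 104; y1_6 = 114; cx_7 = 128; cy_7 = 288; r_7 = 68; cx_8 = 264; cy_8 = 358; x0_9 = 486; y0_9 = 108; x0_10 = 190; y0_10 = 176; x1_10 = 236; y1_10 = 274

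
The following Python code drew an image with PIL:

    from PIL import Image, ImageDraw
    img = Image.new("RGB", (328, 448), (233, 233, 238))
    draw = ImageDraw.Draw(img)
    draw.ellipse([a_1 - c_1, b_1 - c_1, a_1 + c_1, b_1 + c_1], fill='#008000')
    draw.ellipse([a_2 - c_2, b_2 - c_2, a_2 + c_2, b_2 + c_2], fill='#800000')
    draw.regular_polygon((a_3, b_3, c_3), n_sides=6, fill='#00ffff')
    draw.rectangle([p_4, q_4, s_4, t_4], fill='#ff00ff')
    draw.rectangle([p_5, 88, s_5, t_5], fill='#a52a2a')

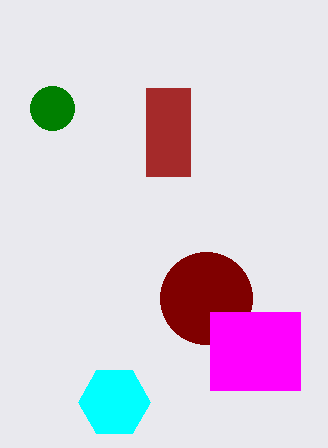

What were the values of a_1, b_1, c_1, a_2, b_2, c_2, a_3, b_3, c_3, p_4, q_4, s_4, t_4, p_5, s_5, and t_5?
a_1 = 52, b_1 = 108, c_1 = 22, a_2 = 206, b_2 = 298, c_2 = 46, a_3 = 114, b_3 = 402, c_3 = 36, p_4 = 210, q_4 = 312, s_4 = 300, t_4 = 390, p_5 = 146, s_5 = 190, t_5 = 176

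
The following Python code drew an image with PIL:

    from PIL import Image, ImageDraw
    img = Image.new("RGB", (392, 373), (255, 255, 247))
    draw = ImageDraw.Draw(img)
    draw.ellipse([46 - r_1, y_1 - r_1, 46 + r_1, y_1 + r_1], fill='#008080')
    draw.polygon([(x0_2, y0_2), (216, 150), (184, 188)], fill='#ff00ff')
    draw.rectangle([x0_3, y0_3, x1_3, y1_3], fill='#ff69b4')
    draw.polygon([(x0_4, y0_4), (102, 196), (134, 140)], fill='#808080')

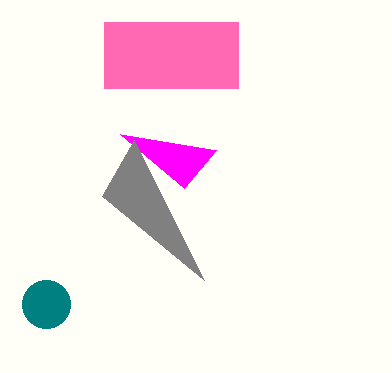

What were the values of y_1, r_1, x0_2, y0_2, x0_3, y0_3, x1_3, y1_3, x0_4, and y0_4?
y_1 = 304; r_1 = 24; x0_2 = 120; y0_2 = 134; x0_3 = 104; y0_3 = 22; x1_3 = 238; y1_3 = 88; x0_4 = 204; y0_4 = 280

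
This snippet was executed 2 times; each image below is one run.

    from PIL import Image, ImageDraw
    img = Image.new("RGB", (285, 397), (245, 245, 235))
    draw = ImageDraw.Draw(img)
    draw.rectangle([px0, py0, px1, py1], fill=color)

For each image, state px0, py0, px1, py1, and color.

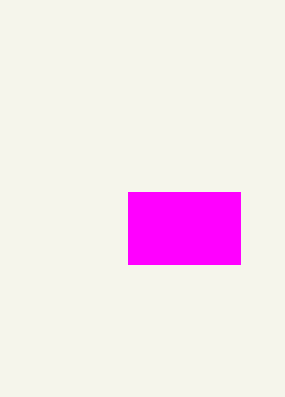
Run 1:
px0 = 128
py0 = 192
px1 = 240
py1 = 264
color = 'magenta'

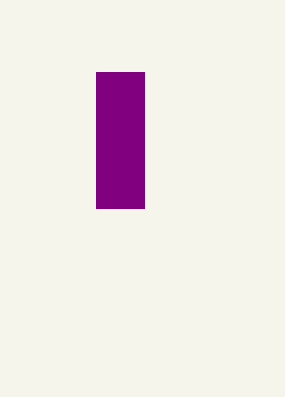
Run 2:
px0 = 96; py0 = 72; px1 = 144; py1 = 208; color = 'purple'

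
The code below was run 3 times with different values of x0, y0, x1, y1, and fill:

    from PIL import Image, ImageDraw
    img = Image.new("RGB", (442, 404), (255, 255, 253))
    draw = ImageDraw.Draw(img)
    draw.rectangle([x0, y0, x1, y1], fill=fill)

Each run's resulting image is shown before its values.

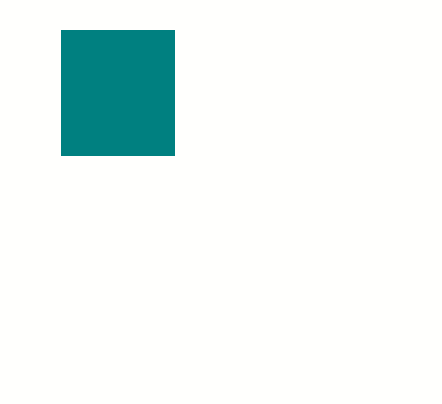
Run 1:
x0 = 61
y0 = 30
x1 = 174
y1 = 155
fill = 'teal'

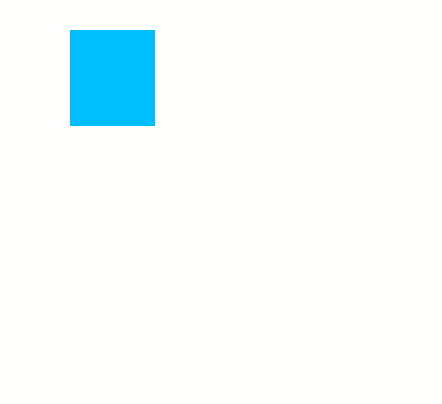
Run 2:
x0 = 70, y0 = 30, x1 = 154, y1 = 125, fill = 'deepskyblue'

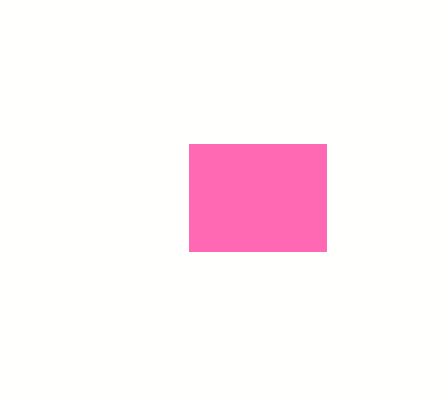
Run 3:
x0 = 189
y0 = 144
x1 = 326
y1 = 251
fill = 'hotpink'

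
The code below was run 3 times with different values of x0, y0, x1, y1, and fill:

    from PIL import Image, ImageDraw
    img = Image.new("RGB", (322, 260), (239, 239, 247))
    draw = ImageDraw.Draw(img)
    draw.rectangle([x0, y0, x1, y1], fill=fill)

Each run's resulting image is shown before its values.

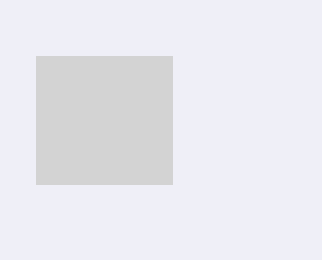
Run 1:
x0 = 36
y0 = 56
x1 = 172
y1 = 184
fill = 'lightgray'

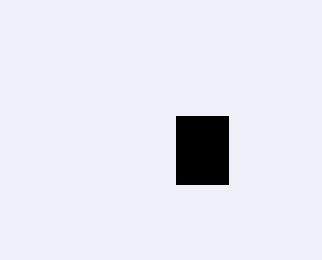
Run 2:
x0 = 176; y0 = 116; x1 = 228; y1 = 184; fill = 'black'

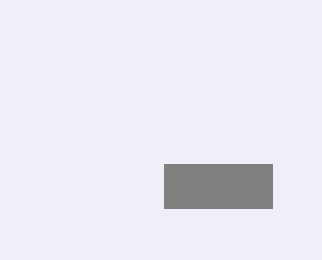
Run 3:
x0 = 164
y0 = 164
x1 = 272
y1 = 208
fill = 'gray'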